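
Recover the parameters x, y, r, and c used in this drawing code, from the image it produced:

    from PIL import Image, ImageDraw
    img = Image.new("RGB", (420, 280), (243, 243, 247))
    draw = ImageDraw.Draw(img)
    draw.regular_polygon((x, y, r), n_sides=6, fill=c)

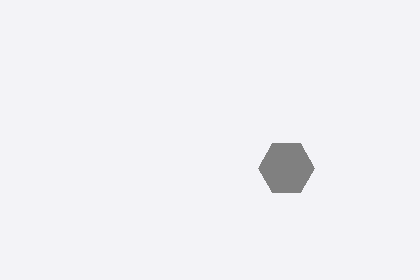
x = 286
y = 168
r = 28
c = 'gray'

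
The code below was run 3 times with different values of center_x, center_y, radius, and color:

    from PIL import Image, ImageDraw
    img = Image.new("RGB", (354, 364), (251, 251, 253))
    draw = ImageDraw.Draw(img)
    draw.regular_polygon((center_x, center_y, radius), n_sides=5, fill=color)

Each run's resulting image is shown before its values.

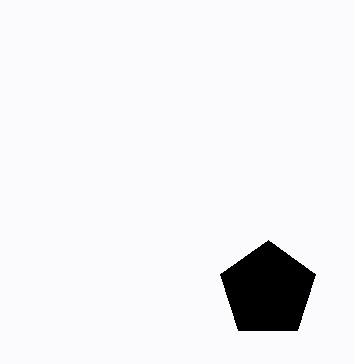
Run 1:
center_x = 268; center_y = 290; radius = 50; color = 'black'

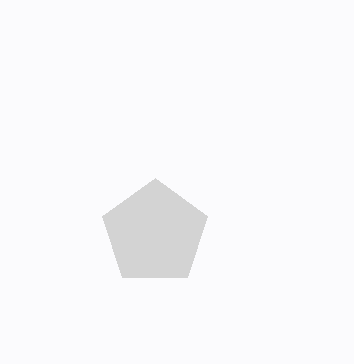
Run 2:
center_x = 155, center_y = 233, radius = 55, color = 'lightgray'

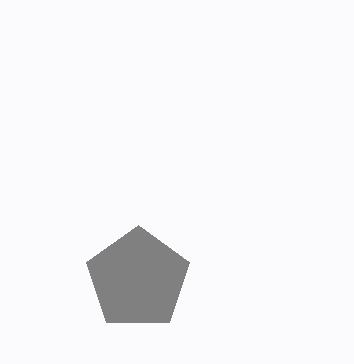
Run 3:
center_x = 138, center_y = 279, radius = 54, color = 'gray'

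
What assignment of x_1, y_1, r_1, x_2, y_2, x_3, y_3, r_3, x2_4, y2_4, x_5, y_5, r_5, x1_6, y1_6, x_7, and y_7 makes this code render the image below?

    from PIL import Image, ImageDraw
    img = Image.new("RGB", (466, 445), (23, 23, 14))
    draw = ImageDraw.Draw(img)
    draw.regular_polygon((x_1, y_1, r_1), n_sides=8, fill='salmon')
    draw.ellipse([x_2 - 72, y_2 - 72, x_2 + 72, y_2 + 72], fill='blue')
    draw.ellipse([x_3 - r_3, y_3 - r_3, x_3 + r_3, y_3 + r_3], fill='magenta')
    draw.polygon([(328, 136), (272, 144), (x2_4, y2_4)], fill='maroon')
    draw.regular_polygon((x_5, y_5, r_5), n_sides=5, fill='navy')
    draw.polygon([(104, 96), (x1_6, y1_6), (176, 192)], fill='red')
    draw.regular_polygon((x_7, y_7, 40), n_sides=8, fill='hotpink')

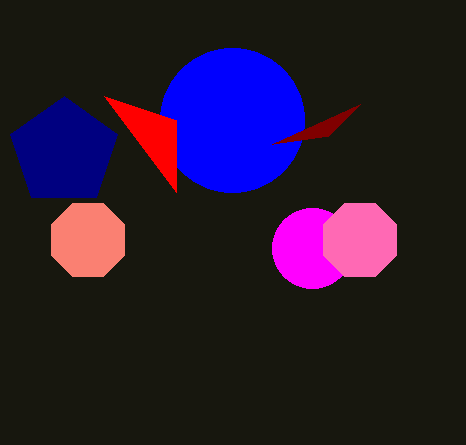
x_1 = 88, y_1 = 240, r_1 = 40, x_2 = 232, y_2 = 120, x_3 = 312, y_3 = 248, r_3 = 40, x2_4 = 360, y2_4 = 104, x_5 = 64, y_5 = 152, r_5 = 56, x1_6 = 176, y1_6 = 120, x_7 = 360, y_7 = 240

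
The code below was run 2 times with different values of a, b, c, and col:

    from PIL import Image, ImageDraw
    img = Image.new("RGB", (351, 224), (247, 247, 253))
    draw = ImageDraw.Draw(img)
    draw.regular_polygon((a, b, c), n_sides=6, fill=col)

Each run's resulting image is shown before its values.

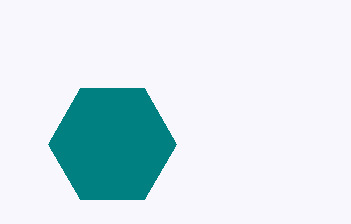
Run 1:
a = 112
b = 144
c = 64
col = 'teal'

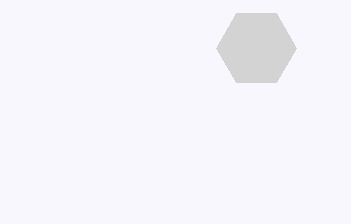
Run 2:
a = 256
b = 48
c = 40
col = 'lightgray'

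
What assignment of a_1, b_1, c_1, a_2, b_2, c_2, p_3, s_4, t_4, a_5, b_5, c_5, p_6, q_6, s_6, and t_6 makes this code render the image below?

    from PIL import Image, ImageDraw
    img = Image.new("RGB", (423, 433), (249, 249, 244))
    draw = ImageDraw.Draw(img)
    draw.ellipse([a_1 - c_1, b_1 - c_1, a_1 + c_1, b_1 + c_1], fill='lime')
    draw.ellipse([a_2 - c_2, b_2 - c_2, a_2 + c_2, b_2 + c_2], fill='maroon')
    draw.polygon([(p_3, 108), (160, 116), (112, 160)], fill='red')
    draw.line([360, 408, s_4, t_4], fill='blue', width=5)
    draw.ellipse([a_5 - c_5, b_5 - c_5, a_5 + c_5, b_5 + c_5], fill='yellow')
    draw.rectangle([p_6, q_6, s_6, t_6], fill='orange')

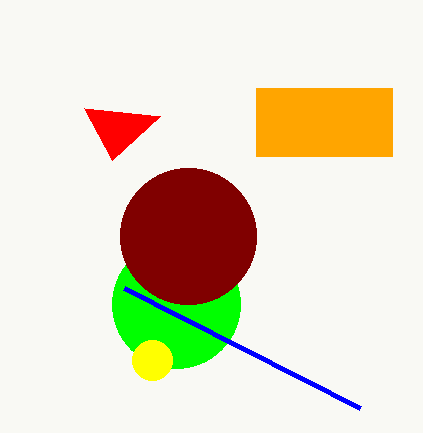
a_1 = 176; b_1 = 304; c_1 = 64; a_2 = 188; b_2 = 236; c_2 = 68; p_3 = 84; s_4 = 124; t_4 = 288; a_5 = 152; b_5 = 360; c_5 = 20; p_6 = 256; q_6 = 88; s_6 = 392; t_6 = 156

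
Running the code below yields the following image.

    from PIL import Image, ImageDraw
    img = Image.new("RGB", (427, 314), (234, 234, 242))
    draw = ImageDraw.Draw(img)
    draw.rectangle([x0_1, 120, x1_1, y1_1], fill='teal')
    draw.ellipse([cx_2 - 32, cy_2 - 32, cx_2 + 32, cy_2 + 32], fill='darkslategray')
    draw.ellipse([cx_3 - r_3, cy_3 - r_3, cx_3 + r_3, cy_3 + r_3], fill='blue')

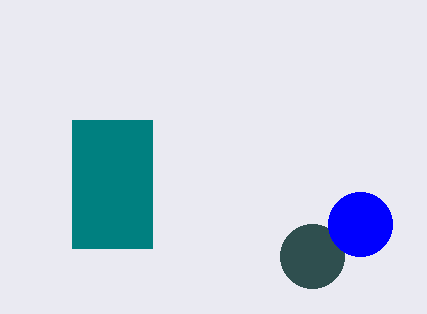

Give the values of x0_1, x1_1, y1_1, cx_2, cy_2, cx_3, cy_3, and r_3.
x0_1 = 72
x1_1 = 152
y1_1 = 248
cx_2 = 312
cy_2 = 256
cx_3 = 360
cy_3 = 224
r_3 = 32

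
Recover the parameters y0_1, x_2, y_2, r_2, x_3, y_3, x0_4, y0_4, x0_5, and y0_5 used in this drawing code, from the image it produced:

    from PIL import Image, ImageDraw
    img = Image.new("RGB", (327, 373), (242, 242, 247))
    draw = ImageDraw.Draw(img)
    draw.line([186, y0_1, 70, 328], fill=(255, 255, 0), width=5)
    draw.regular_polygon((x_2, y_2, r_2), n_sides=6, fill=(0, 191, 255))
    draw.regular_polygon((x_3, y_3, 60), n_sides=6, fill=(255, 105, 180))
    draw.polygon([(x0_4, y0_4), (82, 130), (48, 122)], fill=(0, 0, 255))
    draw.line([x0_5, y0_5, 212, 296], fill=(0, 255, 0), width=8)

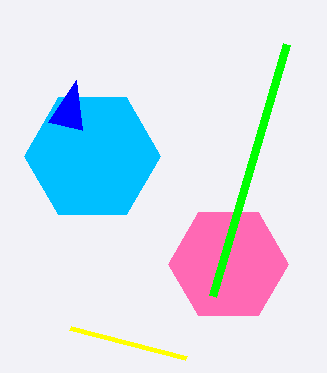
y0_1 = 358; x_2 = 92; y_2 = 156; r_2 = 68; x_3 = 228; y_3 = 264; x0_4 = 76; y0_4 = 80; x0_5 = 286; y0_5 = 44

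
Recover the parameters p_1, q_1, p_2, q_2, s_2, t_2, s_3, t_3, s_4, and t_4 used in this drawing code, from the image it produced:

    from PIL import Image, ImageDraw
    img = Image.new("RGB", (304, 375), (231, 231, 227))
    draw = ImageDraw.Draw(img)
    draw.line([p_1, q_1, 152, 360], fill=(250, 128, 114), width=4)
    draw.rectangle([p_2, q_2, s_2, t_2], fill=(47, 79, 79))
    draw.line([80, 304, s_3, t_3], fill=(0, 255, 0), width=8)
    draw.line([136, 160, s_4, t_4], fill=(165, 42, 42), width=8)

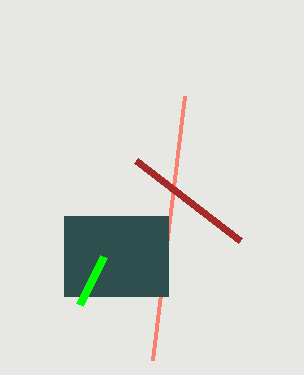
p_1 = 184, q_1 = 96, p_2 = 64, q_2 = 216, s_2 = 168, t_2 = 296, s_3 = 104, t_3 = 256, s_4 = 240, t_4 = 240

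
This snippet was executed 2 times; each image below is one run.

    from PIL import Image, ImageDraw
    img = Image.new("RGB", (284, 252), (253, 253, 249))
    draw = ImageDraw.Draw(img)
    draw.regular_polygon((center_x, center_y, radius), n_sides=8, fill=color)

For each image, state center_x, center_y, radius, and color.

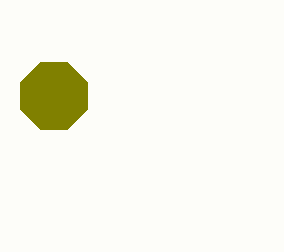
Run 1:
center_x = 54; center_y = 96; radius = 36; color = 'olive'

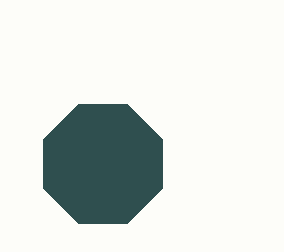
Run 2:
center_x = 103, center_y = 164, radius = 64, color = 'darkslategray'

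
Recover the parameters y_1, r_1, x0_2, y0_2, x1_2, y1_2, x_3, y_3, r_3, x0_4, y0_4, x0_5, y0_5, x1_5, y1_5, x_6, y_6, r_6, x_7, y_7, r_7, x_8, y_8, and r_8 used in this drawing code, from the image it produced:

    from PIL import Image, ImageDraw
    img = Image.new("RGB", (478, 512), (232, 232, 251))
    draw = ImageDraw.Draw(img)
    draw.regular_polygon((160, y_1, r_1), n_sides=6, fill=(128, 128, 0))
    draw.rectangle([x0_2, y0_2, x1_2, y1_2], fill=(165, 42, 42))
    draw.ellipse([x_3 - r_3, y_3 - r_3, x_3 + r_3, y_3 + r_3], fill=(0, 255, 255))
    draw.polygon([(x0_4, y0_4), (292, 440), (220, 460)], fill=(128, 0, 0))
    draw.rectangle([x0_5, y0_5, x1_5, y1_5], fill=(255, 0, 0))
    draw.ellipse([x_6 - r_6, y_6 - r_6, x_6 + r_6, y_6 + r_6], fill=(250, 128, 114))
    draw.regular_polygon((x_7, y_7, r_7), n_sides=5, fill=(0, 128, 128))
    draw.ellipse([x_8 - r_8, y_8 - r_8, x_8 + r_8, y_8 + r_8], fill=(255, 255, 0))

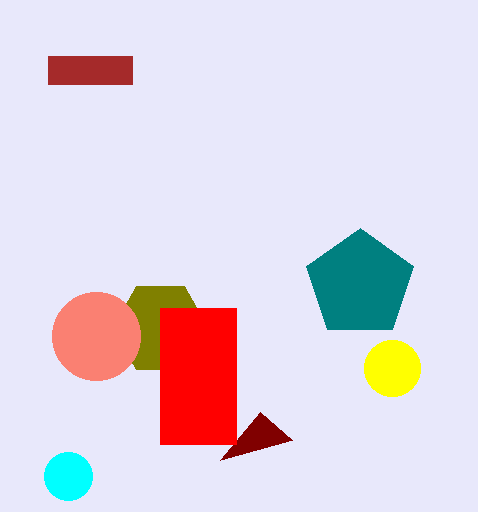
y_1 = 328; r_1 = 48; x0_2 = 48; y0_2 = 56; x1_2 = 132; y1_2 = 84; x_3 = 68; y_3 = 476; r_3 = 24; x0_4 = 260; y0_4 = 412; x0_5 = 160; y0_5 = 308; x1_5 = 236; y1_5 = 444; x_6 = 96; y_6 = 336; r_6 = 44; x_7 = 360; y_7 = 284; r_7 = 56; x_8 = 392; y_8 = 368; r_8 = 28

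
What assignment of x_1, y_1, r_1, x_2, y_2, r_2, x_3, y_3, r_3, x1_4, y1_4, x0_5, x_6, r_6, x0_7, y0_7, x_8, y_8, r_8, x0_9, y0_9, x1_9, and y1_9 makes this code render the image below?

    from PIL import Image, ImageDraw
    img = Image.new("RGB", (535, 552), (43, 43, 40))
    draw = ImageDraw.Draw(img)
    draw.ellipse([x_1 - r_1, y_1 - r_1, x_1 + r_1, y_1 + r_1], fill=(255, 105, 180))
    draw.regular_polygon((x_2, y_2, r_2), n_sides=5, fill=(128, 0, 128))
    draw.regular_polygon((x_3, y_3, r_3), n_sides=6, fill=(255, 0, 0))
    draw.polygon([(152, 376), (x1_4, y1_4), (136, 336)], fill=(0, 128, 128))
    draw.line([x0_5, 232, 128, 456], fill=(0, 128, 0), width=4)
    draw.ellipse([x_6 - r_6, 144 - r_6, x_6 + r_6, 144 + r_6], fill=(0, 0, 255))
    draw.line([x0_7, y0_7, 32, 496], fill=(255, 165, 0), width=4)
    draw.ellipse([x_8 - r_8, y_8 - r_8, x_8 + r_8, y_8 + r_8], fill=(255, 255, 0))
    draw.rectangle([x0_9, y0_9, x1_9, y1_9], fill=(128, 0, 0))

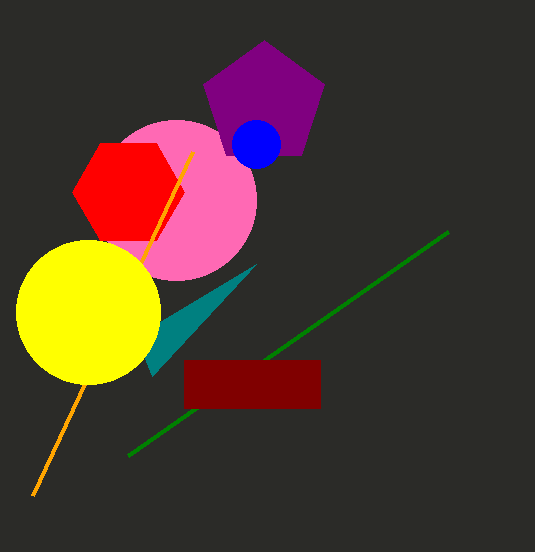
x_1 = 176, y_1 = 200, r_1 = 80, x_2 = 264, y_2 = 104, r_2 = 64, x_3 = 128, y_3 = 192, r_3 = 56, x1_4 = 256, y1_4 = 264, x0_5 = 448, x_6 = 256, r_6 = 24, x0_7 = 192, y0_7 = 152, x_8 = 88, y_8 = 312, r_8 = 72, x0_9 = 184, y0_9 = 360, x1_9 = 320, y1_9 = 408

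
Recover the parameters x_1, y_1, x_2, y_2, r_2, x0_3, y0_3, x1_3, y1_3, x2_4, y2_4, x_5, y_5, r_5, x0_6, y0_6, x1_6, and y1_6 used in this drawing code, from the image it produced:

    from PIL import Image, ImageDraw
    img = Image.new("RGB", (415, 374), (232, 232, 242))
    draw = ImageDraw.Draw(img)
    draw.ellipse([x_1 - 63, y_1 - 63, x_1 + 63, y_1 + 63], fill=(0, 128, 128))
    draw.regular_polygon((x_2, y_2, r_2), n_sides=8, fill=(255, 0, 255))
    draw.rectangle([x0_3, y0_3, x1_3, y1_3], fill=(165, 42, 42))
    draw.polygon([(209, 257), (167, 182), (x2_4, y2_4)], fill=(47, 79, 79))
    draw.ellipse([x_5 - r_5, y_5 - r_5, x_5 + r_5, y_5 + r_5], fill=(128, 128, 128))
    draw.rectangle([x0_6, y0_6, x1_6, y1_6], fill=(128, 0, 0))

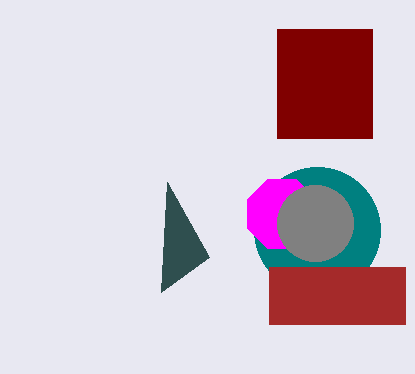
x_1 = 317
y_1 = 230
x_2 = 282
y_2 = 214
r_2 = 37
x0_3 = 269
y0_3 = 267
x1_3 = 405
y1_3 = 324
x2_4 = 161
y2_4 = 292
x_5 = 315
y_5 = 223
r_5 = 38
x0_6 = 277
y0_6 = 29
x1_6 = 372
y1_6 = 138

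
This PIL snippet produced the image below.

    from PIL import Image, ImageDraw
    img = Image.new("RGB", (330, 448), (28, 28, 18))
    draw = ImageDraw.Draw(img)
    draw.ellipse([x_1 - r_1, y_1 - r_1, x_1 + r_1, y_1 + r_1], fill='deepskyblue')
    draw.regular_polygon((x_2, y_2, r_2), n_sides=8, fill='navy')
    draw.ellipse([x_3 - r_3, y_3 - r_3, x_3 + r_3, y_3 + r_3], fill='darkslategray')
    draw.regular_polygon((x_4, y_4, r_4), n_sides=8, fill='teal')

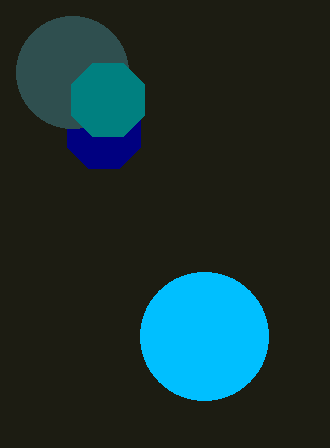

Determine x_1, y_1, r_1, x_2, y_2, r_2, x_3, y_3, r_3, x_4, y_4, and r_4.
x_1 = 204
y_1 = 336
r_1 = 64
x_2 = 104
y_2 = 132
r_2 = 40
x_3 = 72
y_3 = 72
r_3 = 56
x_4 = 108
y_4 = 100
r_4 = 40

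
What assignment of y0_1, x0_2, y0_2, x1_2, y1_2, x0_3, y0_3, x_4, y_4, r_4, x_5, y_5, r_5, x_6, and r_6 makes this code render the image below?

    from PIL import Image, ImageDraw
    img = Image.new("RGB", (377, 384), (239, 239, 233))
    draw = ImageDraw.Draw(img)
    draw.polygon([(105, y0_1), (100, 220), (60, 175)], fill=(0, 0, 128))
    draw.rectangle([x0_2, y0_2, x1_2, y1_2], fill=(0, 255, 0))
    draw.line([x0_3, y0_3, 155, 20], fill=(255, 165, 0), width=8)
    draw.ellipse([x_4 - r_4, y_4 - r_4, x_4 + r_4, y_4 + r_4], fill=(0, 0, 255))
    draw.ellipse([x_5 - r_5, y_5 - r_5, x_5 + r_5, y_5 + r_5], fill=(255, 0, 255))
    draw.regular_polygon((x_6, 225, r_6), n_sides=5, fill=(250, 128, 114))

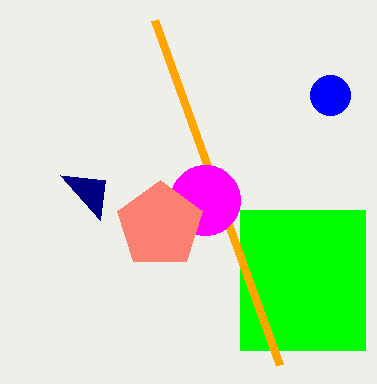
y0_1 = 180
x0_2 = 240
y0_2 = 210
x1_2 = 365
y1_2 = 350
x0_3 = 280
y0_3 = 365
x_4 = 330
y_4 = 95
r_4 = 20
x_5 = 205
y_5 = 200
r_5 = 35
x_6 = 160
r_6 = 45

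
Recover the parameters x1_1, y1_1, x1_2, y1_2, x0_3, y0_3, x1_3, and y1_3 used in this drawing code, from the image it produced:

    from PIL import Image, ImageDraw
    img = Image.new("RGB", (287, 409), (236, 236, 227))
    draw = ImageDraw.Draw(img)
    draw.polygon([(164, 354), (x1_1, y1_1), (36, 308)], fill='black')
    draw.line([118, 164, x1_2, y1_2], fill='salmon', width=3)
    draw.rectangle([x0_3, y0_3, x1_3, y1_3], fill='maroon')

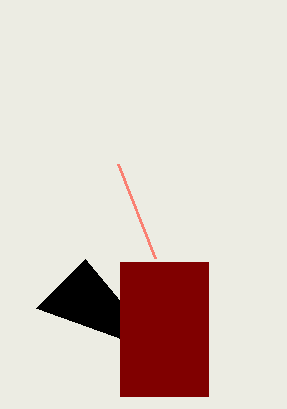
x1_1 = 85; y1_1 = 259; x1_2 = 155; y1_2 = 258; x0_3 = 120; y0_3 = 262; x1_3 = 208; y1_3 = 396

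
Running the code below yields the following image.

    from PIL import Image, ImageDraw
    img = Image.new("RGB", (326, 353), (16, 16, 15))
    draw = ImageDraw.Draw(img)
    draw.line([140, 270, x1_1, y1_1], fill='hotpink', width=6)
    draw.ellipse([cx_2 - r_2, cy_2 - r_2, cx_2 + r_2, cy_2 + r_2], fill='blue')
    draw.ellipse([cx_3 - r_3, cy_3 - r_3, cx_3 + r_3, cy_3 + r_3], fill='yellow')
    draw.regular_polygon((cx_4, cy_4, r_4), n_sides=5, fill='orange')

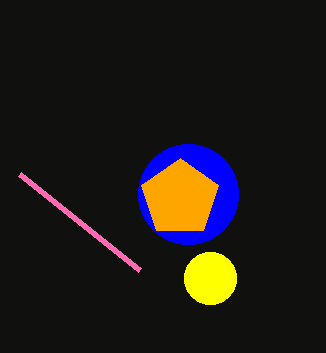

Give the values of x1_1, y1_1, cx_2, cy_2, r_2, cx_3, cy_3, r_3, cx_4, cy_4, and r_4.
x1_1 = 20, y1_1 = 174, cx_2 = 188, cy_2 = 194, r_2 = 50, cx_3 = 210, cy_3 = 278, r_3 = 26, cx_4 = 180, cy_4 = 198, r_4 = 40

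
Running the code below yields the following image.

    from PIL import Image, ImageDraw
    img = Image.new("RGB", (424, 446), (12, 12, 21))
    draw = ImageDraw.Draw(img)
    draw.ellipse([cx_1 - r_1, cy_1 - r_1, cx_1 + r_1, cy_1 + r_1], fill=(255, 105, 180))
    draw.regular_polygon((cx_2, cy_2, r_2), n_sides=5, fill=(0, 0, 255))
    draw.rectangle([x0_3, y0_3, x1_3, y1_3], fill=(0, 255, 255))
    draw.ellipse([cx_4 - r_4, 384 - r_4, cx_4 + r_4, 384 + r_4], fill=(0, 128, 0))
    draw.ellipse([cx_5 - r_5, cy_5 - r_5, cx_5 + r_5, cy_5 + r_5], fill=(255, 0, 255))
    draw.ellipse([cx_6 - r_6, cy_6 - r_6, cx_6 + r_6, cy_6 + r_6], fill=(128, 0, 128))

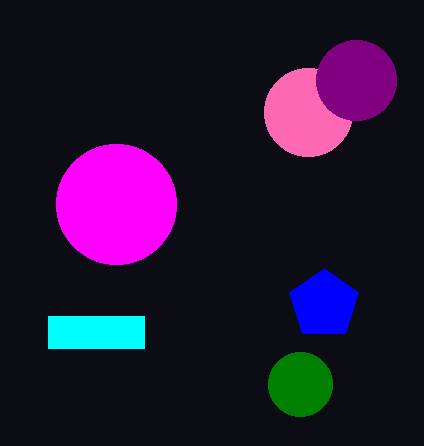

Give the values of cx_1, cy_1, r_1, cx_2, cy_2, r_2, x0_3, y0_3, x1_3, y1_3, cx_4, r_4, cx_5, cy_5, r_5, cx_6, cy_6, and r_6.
cx_1 = 308, cy_1 = 112, r_1 = 44, cx_2 = 324, cy_2 = 304, r_2 = 36, x0_3 = 48, y0_3 = 316, x1_3 = 144, y1_3 = 348, cx_4 = 300, r_4 = 32, cx_5 = 116, cy_5 = 204, r_5 = 60, cx_6 = 356, cy_6 = 80, r_6 = 40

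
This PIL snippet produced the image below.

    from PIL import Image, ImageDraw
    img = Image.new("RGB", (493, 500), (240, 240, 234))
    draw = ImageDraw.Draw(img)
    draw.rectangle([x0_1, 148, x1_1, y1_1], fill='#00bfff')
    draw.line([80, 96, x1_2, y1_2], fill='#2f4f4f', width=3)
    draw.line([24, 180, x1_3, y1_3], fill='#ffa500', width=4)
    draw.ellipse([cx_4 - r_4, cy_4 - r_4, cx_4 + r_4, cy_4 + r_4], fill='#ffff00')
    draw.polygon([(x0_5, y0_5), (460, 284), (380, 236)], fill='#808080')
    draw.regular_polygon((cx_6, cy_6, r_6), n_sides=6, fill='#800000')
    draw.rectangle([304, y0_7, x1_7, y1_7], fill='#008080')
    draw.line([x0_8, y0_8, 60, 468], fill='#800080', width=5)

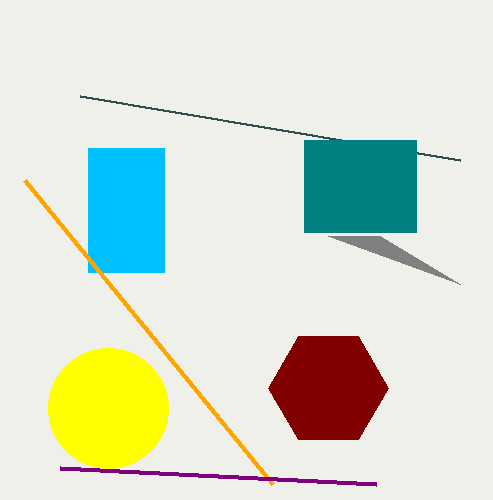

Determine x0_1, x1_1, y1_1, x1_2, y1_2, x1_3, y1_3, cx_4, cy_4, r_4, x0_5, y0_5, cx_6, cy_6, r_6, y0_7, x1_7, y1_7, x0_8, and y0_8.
x0_1 = 88
x1_1 = 164
y1_1 = 272
x1_2 = 460
y1_2 = 160
x1_3 = 272
y1_3 = 484
cx_4 = 108
cy_4 = 408
r_4 = 60
x0_5 = 328
y0_5 = 236
cx_6 = 328
cy_6 = 388
r_6 = 60
y0_7 = 140
x1_7 = 416
y1_7 = 232
x0_8 = 376
y0_8 = 484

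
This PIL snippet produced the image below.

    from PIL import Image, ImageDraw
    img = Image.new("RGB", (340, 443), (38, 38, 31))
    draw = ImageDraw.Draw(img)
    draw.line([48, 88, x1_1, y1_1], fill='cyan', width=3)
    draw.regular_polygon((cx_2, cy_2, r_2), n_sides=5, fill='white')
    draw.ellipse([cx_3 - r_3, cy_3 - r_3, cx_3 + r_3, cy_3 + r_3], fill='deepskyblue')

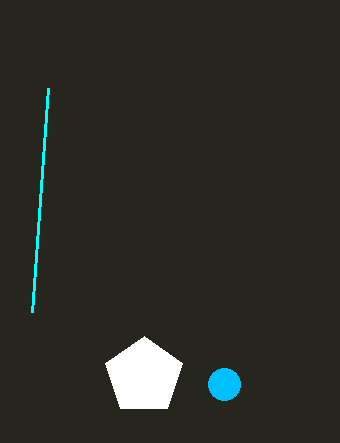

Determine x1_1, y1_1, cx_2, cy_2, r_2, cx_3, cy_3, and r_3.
x1_1 = 32, y1_1 = 312, cx_2 = 144, cy_2 = 376, r_2 = 40, cx_3 = 224, cy_3 = 384, r_3 = 16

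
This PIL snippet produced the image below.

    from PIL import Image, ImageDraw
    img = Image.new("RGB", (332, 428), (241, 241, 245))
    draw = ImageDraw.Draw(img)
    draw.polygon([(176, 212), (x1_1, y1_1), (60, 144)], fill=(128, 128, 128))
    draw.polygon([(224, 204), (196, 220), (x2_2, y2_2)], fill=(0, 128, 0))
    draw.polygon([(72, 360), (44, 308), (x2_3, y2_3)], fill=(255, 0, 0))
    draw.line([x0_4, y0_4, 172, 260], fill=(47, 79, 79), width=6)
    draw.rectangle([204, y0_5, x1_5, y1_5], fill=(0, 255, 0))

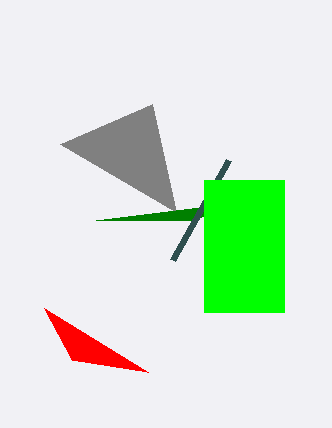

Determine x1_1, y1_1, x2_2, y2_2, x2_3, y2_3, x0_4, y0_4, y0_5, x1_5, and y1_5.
x1_1 = 152
y1_1 = 104
x2_2 = 96
y2_2 = 220
x2_3 = 148
y2_3 = 372
x0_4 = 228
y0_4 = 160
y0_5 = 180
x1_5 = 284
y1_5 = 312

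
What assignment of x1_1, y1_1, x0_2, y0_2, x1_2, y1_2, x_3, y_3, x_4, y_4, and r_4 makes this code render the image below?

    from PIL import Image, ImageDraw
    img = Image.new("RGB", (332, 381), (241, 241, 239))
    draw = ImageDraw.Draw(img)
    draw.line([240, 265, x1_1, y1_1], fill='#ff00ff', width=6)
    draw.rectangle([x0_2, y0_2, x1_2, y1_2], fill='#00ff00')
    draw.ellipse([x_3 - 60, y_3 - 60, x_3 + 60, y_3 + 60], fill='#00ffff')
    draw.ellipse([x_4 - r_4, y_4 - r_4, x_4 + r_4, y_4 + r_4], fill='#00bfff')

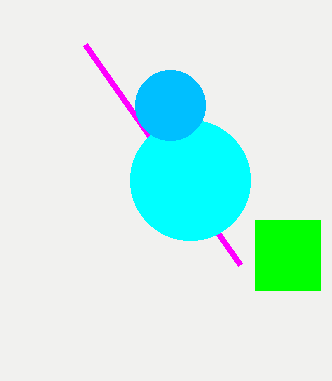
x1_1 = 85; y1_1 = 45; x0_2 = 255; y0_2 = 220; x1_2 = 320; y1_2 = 290; x_3 = 190; y_3 = 180; x_4 = 170; y_4 = 105; r_4 = 35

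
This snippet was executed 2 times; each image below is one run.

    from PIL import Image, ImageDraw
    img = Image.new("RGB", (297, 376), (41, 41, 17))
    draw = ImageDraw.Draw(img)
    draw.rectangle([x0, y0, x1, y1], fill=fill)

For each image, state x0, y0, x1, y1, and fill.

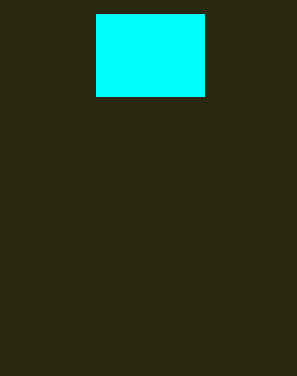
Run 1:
x0 = 96, y0 = 14, x1 = 204, y1 = 96, fill = 'cyan'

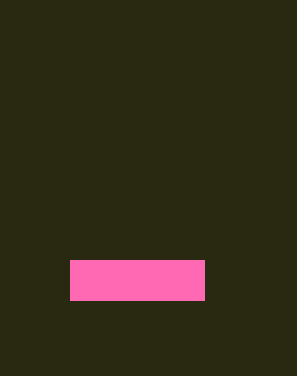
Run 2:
x0 = 70
y0 = 260
x1 = 204
y1 = 300
fill = 'hotpink'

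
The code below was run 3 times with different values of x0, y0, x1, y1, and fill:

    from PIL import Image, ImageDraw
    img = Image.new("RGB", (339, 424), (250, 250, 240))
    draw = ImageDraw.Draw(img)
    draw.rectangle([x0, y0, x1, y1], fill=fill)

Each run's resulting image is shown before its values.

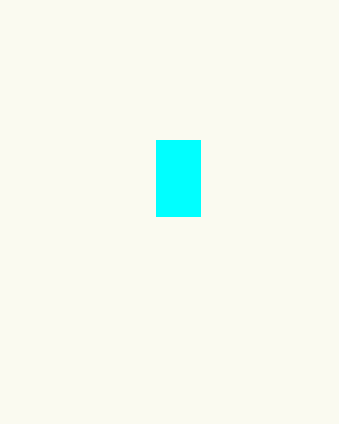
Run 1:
x0 = 156; y0 = 140; x1 = 200; y1 = 216; fill = 'cyan'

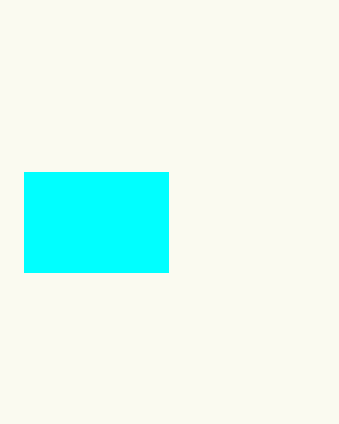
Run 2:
x0 = 24; y0 = 172; x1 = 168; y1 = 272; fill = 'cyan'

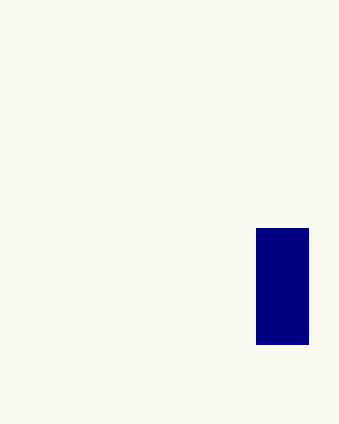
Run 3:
x0 = 256, y0 = 228, x1 = 308, y1 = 344, fill = 'navy'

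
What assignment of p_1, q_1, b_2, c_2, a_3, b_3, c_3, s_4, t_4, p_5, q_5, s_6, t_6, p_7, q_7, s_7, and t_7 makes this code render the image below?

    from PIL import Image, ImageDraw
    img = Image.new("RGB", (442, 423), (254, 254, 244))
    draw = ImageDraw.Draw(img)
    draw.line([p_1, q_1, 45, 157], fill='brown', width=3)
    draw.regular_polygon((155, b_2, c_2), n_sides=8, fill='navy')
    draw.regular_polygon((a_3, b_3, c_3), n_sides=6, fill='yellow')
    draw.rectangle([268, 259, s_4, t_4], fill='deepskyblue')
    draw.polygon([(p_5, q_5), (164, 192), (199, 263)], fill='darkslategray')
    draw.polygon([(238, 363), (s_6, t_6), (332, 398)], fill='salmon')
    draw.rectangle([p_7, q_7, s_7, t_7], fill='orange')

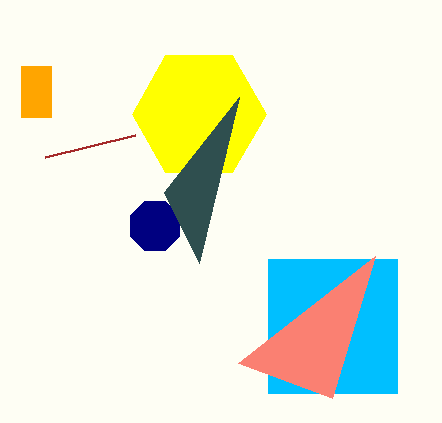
p_1 = 135
q_1 = 135
b_2 = 226
c_2 = 27
a_3 = 199
b_3 = 114
c_3 = 67
s_4 = 397
t_4 = 393
p_5 = 239
q_5 = 97
s_6 = 375
t_6 = 256
p_7 = 21
q_7 = 66
s_7 = 51
t_7 = 117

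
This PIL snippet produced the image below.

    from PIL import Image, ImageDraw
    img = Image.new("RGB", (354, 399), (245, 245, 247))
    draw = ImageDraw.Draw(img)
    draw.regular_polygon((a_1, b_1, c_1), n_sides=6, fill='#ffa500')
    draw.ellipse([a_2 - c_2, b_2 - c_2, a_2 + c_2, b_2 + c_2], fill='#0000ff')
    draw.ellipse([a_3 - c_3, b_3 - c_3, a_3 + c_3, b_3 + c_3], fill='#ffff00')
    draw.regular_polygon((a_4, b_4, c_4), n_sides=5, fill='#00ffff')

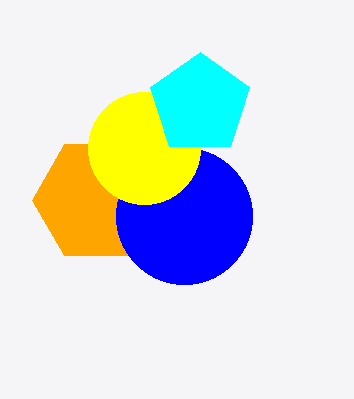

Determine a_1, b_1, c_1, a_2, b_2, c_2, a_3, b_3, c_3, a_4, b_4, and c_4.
a_1 = 96; b_1 = 200; c_1 = 64; a_2 = 184; b_2 = 216; c_2 = 68; a_3 = 144; b_3 = 148; c_3 = 56; a_4 = 200; b_4 = 104; c_4 = 52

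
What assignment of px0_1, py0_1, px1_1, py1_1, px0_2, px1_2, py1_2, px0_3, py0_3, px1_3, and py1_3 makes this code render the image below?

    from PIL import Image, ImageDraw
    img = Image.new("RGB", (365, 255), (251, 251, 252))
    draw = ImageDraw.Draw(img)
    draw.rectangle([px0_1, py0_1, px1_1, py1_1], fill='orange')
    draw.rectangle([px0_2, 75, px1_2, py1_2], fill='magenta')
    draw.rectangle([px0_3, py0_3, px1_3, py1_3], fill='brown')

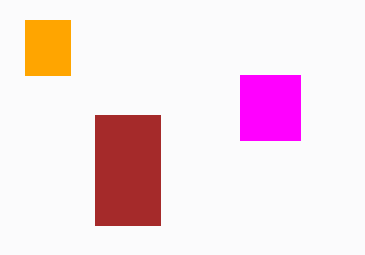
px0_1 = 25, py0_1 = 20, px1_1 = 70, py1_1 = 75, px0_2 = 240, px1_2 = 300, py1_2 = 140, px0_3 = 95, py0_3 = 115, px1_3 = 160, py1_3 = 225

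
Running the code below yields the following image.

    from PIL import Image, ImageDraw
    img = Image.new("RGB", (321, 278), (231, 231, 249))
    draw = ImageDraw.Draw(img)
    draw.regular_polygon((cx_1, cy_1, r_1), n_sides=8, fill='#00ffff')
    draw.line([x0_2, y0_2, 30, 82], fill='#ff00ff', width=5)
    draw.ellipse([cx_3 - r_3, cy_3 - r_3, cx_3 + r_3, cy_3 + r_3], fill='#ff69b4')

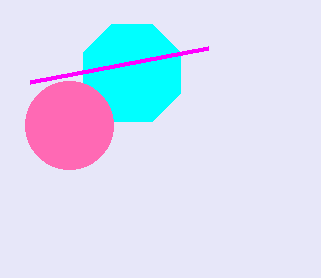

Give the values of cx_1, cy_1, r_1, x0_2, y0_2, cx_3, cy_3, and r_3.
cx_1 = 132, cy_1 = 73, r_1 = 53, x0_2 = 208, y0_2 = 48, cx_3 = 69, cy_3 = 125, r_3 = 44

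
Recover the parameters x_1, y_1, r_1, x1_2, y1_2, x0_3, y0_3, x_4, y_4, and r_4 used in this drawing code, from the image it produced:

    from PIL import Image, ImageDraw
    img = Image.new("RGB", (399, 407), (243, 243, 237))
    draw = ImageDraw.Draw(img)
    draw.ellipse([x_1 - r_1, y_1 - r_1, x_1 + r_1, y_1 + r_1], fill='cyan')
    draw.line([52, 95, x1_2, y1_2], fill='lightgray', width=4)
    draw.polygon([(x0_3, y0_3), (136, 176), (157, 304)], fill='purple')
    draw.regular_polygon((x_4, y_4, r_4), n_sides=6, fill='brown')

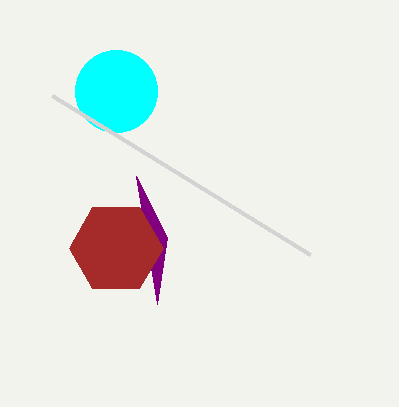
x_1 = 116, y_1 = 91, r_1 = 41, x1_2 = 310, y1_2 = 254, x0_3 = 167, y0_3 = 237, x_4 = 116, y_4 = 248, r_4 = 47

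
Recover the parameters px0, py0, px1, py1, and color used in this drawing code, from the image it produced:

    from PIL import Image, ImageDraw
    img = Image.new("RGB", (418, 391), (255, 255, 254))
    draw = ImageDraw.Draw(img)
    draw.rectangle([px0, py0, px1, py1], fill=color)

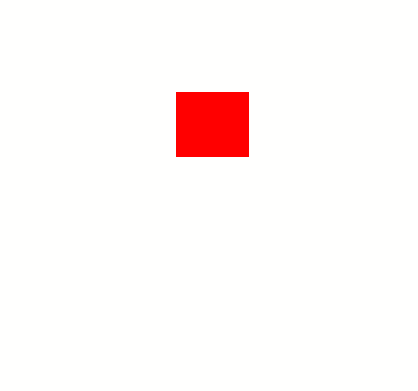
px0 = 176
py0 = 92
px1 = 248
py1 = 156
color = 'red'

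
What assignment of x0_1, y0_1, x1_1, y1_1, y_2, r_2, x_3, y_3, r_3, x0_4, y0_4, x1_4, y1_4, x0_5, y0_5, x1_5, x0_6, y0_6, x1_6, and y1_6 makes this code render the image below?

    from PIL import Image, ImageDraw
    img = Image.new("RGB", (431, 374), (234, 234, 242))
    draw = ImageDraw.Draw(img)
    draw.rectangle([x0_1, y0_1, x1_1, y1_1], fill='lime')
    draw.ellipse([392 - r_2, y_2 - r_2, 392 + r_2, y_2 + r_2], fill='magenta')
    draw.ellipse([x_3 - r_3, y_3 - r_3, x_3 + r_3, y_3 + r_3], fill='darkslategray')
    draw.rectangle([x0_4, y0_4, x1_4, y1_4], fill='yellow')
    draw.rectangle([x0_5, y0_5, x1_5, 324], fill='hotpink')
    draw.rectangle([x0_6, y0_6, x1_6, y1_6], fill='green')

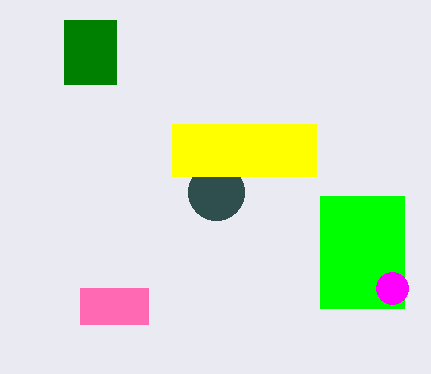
x0_1 = 320, y0_1 = 196, x1_1 = 404, y1_1 = 308, y_2 = 288, r_2 = 16, x_3 = 216, y_3 = 192, r_3 = 28, x0_4 = 172, y0_4 = 124, x1_4 = 316, y1_4 = 176, x0_5 = 80, y0_5 = 288, x1_5 = 148, x0_6 = 64, y0_6 = 20, x1_6 = 116, y1_6 = 84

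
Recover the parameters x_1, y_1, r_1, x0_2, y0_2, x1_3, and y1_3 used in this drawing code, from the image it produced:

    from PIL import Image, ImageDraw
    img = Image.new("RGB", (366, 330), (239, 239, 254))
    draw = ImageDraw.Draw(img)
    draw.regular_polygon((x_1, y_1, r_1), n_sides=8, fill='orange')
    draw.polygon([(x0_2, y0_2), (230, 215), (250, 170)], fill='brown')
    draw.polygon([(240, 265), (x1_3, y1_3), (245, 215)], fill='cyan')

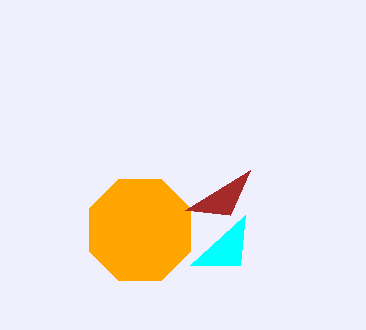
x_1 = 140, y_1 = 230, r_1 = 55, x0_2 = 185, y0_2 = 210, x1_3 = 190, y1_3 = 265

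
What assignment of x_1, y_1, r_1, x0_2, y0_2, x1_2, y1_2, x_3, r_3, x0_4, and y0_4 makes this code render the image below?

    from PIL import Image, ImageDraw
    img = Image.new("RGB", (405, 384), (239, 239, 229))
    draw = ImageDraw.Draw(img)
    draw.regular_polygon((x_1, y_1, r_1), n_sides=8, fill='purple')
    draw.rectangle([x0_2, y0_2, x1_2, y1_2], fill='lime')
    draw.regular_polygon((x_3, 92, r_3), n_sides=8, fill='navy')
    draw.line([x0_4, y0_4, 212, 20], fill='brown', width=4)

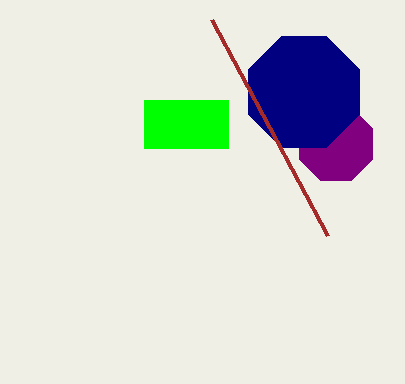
x_1 = 336; y_1 = 144; r_1 = 40; x0_2 = 144; y0_2 = 100; x1_2 = 228; y1_2 = 148; x_3 = 304; r_3 = 60; x0_4 = 328; y0_4 = 236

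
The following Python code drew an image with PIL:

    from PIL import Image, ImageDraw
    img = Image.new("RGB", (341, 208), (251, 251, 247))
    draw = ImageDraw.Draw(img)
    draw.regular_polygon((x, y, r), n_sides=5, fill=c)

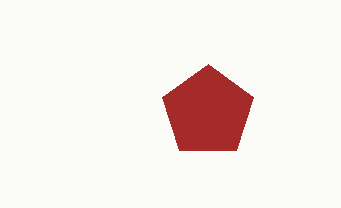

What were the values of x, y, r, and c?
x = 208, y = 112, r = 48, c = 'brown'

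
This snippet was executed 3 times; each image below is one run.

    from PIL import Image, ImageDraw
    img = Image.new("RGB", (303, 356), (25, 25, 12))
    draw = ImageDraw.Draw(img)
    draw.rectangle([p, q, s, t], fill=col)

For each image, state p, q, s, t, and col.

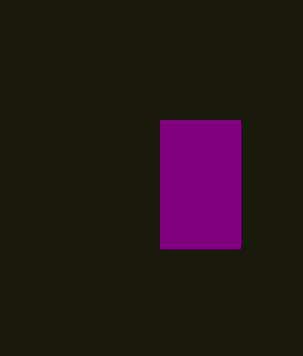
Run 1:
p = 160
q = 120
s = 240
t = 248
col = 'purple'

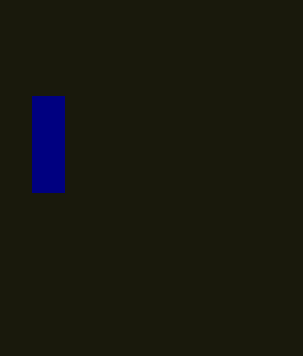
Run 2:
p = 32
q = 96
s = 64
t = 192
col = 'navy'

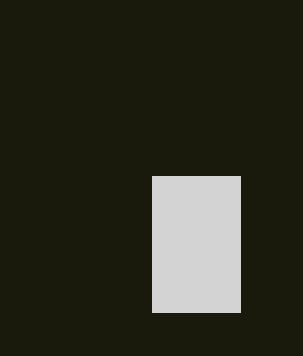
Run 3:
p = 152; q = 176; s = 240; t = 312; col = 'lightgray'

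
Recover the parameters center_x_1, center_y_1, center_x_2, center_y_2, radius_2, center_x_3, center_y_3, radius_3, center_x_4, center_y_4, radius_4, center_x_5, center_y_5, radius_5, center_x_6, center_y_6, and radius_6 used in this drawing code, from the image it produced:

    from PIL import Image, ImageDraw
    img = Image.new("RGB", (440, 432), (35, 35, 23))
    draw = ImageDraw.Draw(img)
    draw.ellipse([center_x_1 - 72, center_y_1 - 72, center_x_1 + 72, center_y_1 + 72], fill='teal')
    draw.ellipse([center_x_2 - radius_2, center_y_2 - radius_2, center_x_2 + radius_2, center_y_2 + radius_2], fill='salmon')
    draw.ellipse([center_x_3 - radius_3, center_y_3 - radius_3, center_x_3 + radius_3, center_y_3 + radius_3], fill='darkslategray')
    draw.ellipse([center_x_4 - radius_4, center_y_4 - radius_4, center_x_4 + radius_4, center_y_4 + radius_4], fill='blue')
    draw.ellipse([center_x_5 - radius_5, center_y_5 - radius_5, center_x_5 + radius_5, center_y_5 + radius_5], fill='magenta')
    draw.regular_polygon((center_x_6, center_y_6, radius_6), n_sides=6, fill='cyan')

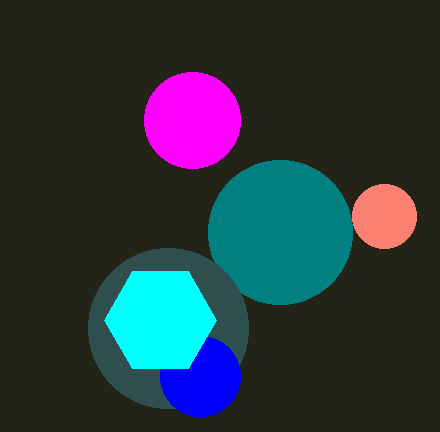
center_x_1 = 280
center_y_1 = 232
center_x_2 = 384
center_y_2 = 216
radius_2 = 32
center_x_3 = 168
center_y_3 = 328
radius_3 = 80
center_x_4 = 200
center_y_4 = 376
radius_4 = 40
center_x_5 = 192
center_y_5 = 120
radius_5 = 48
center_x_6 = 160
center_y_6 = 320
radius_6 = 56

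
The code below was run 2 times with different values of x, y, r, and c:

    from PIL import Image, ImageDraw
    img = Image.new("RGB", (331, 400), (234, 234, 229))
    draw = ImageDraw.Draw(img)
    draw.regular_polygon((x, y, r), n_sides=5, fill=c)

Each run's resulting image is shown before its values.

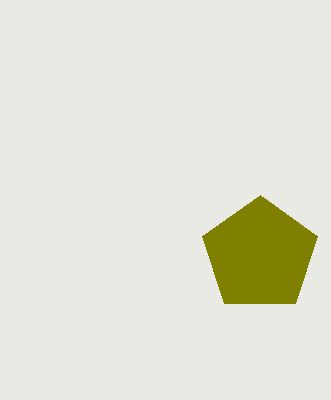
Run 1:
x = 260, y = 255, r = 60, c = 'olive'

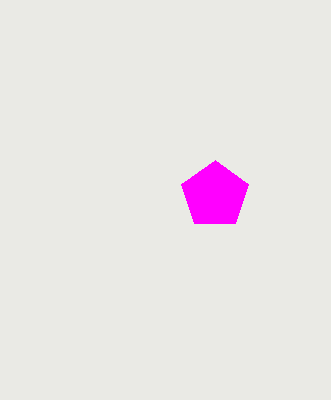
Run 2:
x = 215, y = 195, r = 35, c = 'magenta'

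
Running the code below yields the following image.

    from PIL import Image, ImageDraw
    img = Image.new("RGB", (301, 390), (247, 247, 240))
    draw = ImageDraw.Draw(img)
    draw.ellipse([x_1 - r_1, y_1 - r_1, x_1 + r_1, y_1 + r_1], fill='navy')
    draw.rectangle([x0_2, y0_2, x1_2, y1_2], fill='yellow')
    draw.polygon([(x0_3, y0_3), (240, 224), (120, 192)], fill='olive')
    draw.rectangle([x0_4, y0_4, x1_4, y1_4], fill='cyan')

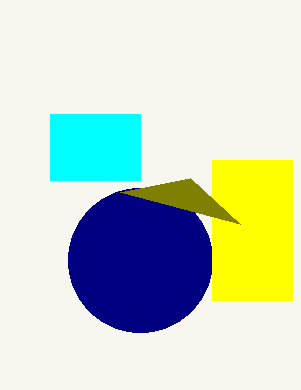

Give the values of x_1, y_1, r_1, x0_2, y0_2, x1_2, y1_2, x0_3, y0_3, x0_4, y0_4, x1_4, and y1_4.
x_1 = 140, y_1 = 260, r_1 = 72, x0_2 = 212, y0_2 = 160, x1_2 = 292, y1_2 = 300, x0_3 = 190, y0_3 = 178, x0_4 = 50, y0_4 = 114, x1_4 = 140, y1_4 = 180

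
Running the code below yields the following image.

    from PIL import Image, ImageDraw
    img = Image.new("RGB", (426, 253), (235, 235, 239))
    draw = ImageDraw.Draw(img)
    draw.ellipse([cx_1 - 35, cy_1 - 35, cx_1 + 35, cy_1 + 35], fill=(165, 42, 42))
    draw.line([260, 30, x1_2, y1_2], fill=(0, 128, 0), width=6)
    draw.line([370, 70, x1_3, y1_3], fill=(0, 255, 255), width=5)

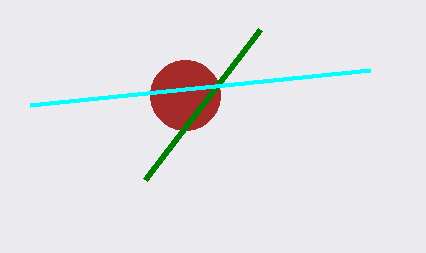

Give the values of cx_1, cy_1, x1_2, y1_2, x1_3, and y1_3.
cx_1 = 185, cy_1 = 95, x1_2 = 145, y1_2 = 180, x1_3 = 30, y1_3 = 105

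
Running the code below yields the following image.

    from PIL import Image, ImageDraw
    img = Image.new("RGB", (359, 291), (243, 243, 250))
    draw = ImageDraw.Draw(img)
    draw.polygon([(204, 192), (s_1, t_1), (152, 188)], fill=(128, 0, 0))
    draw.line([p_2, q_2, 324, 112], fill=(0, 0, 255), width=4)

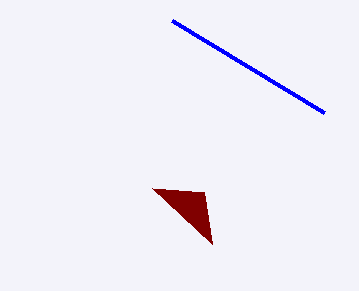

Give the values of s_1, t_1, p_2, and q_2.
s_1 = 212, t_1 = 244, p_2 = 172, q_2 = 20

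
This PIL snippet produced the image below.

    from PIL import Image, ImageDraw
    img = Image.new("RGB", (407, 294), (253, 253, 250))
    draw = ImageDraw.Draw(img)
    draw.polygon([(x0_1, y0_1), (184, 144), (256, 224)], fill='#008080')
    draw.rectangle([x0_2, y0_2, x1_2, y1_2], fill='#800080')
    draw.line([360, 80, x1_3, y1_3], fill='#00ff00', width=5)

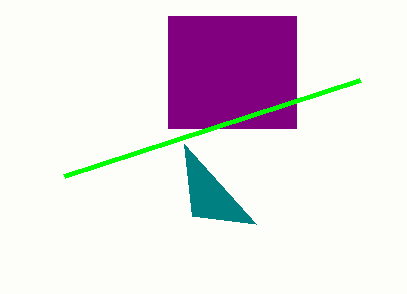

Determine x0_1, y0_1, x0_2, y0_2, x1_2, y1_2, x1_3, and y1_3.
x0_1 = 192; y0_1 = 216; x0_2 = 168; y0_2 = 16; x1_2 = 296; y1_2 = 128; x1_3 = 64; y1_3 = 176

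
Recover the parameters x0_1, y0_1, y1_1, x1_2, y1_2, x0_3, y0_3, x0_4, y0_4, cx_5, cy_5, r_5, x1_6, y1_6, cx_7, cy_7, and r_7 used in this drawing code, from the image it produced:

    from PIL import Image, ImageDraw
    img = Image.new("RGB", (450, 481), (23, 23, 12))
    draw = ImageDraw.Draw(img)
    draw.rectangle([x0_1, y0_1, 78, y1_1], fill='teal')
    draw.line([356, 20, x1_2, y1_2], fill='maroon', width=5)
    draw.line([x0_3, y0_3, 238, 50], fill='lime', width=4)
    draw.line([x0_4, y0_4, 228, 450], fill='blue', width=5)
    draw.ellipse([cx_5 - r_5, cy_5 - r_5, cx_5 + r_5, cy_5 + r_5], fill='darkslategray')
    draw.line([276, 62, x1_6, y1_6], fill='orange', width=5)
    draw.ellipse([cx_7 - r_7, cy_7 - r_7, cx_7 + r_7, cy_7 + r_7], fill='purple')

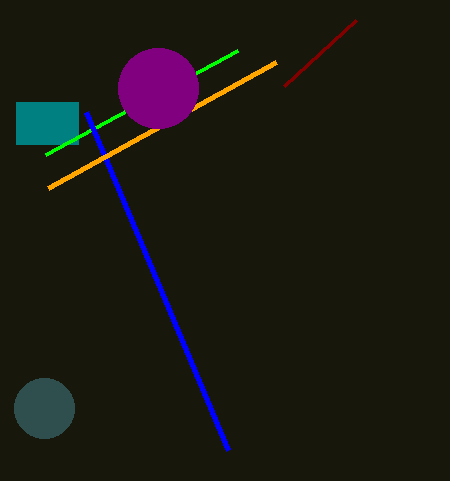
x0_1 = 16
y0_1 = 102
y1_1 = 144
x1_2 = 284
y1_2 = 86
x0_3 = 46
y0_3 = 154
x0_4 = 86
y0_4 = 112
cx_5 = 44
cy_5 = 408
r_5 = 30
x1_6 = 48
y1_6 = 188
cx_7 = 158
cy_7 = 88
r_7 = 40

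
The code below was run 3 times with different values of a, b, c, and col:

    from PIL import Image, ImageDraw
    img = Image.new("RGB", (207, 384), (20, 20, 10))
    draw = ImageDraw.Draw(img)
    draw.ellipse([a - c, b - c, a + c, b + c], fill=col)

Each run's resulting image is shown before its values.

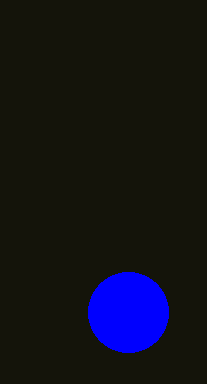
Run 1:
a = 128
b = 312
c = 40
col = 'blue'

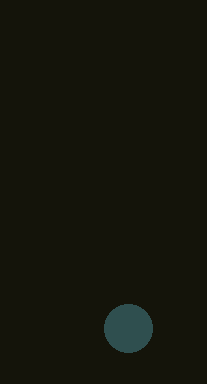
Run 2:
a = 128, b = 328, c = 24, col = 'darkslategray'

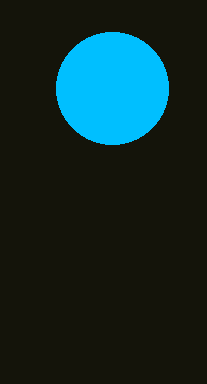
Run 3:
a = 112, b = 88, c = 56, col = 'deepskyblue'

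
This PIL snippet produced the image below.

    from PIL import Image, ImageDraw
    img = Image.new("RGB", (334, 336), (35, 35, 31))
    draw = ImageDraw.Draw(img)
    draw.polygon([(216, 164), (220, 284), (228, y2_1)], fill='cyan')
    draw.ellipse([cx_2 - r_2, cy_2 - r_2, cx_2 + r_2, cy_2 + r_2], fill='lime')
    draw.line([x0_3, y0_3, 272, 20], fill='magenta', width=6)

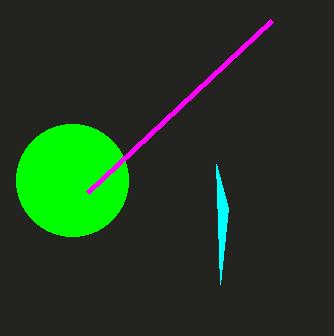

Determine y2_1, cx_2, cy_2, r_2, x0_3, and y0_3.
y2_1 = 208, cx_2 = 72, cy_2 = 180, r_2 = 56, x0_3 = 88, y0_3 = 192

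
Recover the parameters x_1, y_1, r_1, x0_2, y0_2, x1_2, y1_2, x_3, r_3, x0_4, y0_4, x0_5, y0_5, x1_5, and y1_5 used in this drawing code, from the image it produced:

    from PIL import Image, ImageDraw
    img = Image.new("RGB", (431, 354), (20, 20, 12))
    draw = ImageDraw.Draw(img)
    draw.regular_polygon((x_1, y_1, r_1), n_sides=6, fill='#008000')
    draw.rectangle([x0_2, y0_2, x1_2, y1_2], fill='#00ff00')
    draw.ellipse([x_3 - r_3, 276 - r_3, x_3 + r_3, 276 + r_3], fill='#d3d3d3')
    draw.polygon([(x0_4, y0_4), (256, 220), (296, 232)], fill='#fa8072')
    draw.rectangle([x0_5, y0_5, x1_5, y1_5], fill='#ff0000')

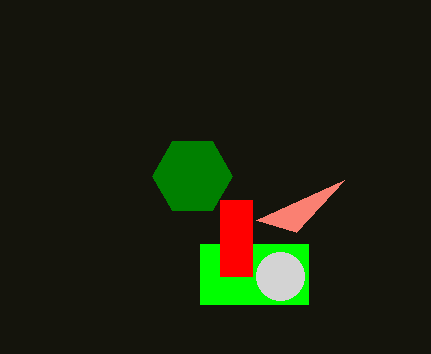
x_1 = 192; y_1 = 176; r_1 = 40; x0_2 = 200; y0_2 = 244; x1_2 = 308; y1_2 = 304; x_3 = 280; r_3 = 24; x0_4 = 344; y0_4 = 180; x0_5 = 220; y0_5 = 200; x1_5 = 252; y1_5 = 276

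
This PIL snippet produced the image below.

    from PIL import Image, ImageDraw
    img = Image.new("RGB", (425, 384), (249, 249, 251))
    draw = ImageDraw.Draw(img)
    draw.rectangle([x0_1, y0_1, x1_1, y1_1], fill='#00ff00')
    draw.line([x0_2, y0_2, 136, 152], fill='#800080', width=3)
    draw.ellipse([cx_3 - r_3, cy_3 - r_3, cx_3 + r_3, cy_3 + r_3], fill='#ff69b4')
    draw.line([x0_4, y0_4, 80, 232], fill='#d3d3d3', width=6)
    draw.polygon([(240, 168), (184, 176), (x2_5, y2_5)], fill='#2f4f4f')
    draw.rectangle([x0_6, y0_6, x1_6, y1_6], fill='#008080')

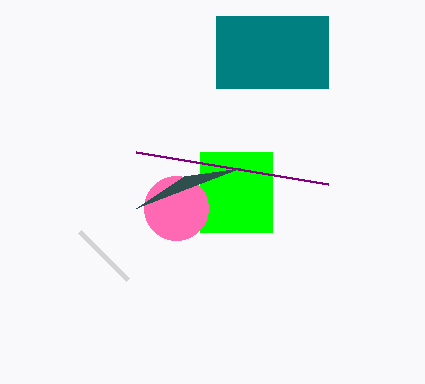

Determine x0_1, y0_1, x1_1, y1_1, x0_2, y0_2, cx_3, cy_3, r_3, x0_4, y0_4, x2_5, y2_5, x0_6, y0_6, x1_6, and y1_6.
x0_1 = 200, y0_1 = 152, x1_1 = 272, y1_1 = 232, x0_2 = 328, y0_2 = 184, cx_3 = 176, cy_3 = 208, r_3 = 32, x0_4 = 128, y0_4 = 280, x2_5 = 136, y2_5 = 208, x0_6 = 216, y0_6 = 16, x1_6 = 328, y1_6 = 88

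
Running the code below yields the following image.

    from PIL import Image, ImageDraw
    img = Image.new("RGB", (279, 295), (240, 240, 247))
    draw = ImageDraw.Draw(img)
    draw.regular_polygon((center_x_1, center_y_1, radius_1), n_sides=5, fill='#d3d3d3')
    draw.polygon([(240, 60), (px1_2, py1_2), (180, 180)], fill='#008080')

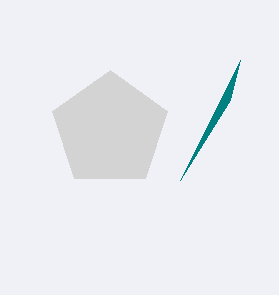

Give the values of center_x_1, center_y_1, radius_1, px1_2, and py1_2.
center_x_1 = 110
center_y_1 = 130
radius_1 = 60
px1_2 = 230
py1_2 = 100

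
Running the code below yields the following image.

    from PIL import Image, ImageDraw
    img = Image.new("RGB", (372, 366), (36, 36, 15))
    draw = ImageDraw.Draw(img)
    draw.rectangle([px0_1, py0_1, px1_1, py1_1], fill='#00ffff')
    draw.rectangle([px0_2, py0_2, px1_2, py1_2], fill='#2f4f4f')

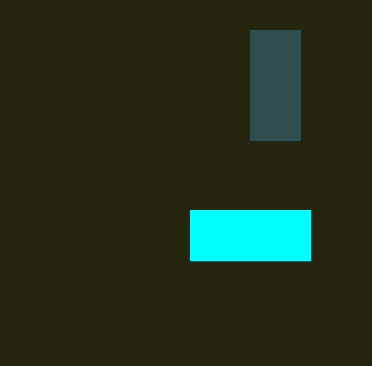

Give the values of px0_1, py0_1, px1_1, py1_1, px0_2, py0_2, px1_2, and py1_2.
px0_1 = 190; py0_1 = 210; px1_1 = 310; py1_1 = 260; px0_2 = 250; py0_2 = 30; px1_2 = 300; py1_2 = 140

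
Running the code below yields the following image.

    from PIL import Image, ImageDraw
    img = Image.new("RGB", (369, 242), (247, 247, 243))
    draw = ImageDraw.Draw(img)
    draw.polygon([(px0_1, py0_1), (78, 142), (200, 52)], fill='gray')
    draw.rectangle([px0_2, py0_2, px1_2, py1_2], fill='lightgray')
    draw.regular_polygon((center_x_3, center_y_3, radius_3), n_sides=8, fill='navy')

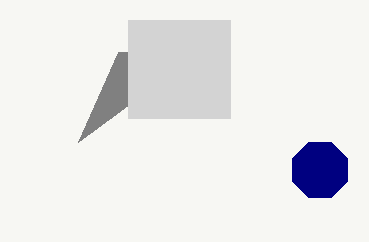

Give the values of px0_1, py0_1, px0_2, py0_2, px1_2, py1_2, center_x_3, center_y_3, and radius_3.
px0_1 = 118
py0_1 = 52
px0_2 = 128
py0_2 = 20
px1_2 = 230
py1_2 = 118
center_x_3 = 320
center_y_3 = 170
radius_3 = 30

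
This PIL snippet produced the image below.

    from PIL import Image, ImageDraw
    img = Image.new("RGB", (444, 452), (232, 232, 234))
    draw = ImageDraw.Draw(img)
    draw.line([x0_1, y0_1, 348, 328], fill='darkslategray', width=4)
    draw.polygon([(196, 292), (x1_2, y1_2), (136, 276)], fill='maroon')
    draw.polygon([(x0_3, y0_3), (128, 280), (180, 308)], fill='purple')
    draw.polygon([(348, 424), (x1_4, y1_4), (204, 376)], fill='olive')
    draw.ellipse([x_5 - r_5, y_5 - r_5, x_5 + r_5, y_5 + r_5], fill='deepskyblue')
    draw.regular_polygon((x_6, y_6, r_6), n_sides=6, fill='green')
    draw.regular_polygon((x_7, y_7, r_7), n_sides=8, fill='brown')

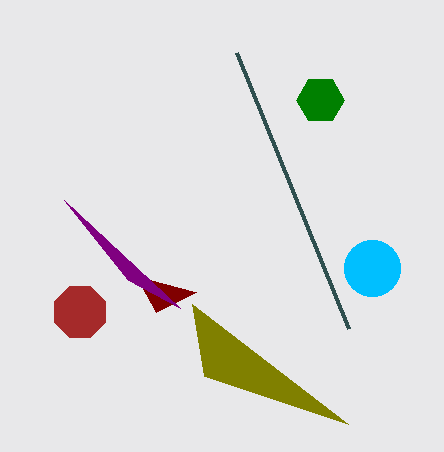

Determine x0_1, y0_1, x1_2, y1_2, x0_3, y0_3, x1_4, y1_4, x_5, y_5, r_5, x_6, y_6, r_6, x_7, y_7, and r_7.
x0_1 = 236; y0_1 = 52; x1_2 = 156; y1_2 = 312; x0_3 = 64; y0_3 = 200; x1_4 = 192; y1_4 = 304; x_5 = 372; y_5 = 268; r_5 = 28; x_6 = 320; y_6 = 100; r_6 = 24; x_7 = 80; y_7 = 312; r_7 = 28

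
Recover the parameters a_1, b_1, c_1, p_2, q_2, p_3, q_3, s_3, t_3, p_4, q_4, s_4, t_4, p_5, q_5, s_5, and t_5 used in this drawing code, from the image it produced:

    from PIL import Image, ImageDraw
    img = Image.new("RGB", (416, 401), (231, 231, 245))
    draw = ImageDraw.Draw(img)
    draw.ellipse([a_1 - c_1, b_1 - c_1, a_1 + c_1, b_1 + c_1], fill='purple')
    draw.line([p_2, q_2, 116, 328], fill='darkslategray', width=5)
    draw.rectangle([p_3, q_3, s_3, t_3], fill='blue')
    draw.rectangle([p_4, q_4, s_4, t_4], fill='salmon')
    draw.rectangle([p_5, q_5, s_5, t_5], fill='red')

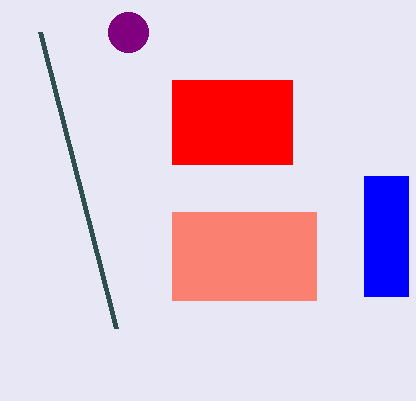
a_1 = 128, b_1 = 32, c_1 = 20, p_2 = 40, q_2 = 32, p_3 = 364, q_3 = 176, s_3 = 408, t_3 = 296, p_4 = 172, q_4 = 212, s_4 = 316, t_4 = 300, p_5 = 172, q_5 = 80, s_5 = 292, t_5 = 164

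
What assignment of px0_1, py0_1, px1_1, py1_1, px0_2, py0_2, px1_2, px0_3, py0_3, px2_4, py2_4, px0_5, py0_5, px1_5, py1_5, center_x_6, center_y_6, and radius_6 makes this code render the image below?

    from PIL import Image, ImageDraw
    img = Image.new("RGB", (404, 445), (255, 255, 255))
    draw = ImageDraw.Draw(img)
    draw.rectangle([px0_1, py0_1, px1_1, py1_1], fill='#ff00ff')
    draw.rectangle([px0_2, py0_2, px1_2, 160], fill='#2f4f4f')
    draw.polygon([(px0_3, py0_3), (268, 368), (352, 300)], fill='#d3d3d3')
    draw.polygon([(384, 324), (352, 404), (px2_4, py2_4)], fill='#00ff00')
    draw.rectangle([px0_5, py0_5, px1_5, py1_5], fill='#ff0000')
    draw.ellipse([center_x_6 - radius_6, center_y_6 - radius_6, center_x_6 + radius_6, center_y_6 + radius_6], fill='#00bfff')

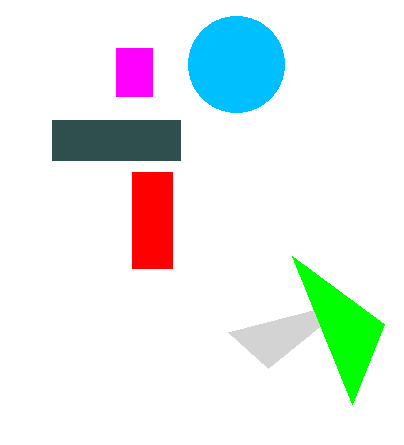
px0_1 = 116
py0_1 = 48
px1_1 = 152
py1_1 = 96
px0_2 = 52
py0_2 = 120
px1_2 = 180
px0_3 = 228
py0_3 = 332
px2_4 = 292
py2_4 = 256
px0_5 = 132
py0_5 = 172
px1_5 = 172
py1_5 = 268
center_x_6 = 236
center_y_6 = 64
radius_6 = 48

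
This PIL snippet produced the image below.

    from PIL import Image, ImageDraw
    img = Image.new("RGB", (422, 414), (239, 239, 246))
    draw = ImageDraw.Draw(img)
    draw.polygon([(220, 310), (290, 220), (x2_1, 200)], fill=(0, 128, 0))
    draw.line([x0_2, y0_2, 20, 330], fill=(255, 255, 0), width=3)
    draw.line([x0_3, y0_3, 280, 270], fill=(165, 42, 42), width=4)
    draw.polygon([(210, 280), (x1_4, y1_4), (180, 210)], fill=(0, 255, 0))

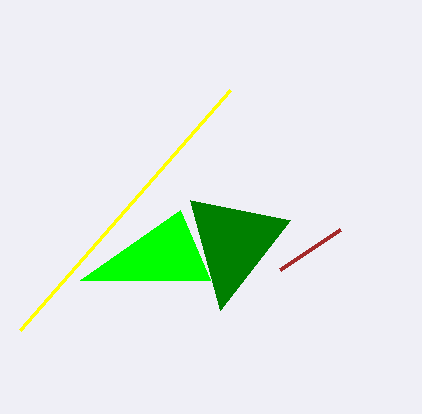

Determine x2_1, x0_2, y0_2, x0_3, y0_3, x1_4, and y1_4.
x2_1 = 190, x0_2 = 230, y0_2 = 90, x0_3 = 340, y0_3 = 230, x1_4 = 80, y1_4 = 280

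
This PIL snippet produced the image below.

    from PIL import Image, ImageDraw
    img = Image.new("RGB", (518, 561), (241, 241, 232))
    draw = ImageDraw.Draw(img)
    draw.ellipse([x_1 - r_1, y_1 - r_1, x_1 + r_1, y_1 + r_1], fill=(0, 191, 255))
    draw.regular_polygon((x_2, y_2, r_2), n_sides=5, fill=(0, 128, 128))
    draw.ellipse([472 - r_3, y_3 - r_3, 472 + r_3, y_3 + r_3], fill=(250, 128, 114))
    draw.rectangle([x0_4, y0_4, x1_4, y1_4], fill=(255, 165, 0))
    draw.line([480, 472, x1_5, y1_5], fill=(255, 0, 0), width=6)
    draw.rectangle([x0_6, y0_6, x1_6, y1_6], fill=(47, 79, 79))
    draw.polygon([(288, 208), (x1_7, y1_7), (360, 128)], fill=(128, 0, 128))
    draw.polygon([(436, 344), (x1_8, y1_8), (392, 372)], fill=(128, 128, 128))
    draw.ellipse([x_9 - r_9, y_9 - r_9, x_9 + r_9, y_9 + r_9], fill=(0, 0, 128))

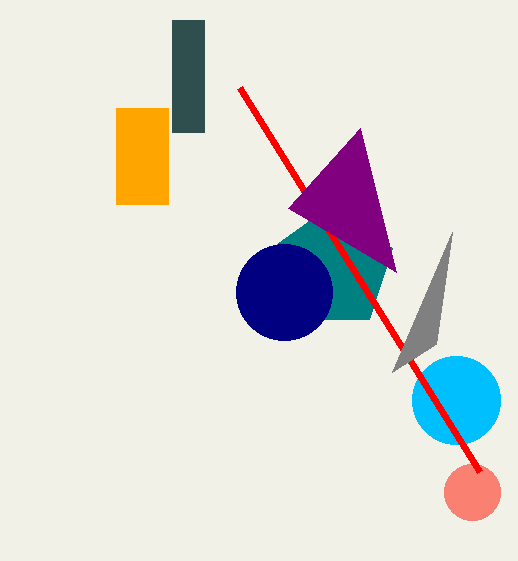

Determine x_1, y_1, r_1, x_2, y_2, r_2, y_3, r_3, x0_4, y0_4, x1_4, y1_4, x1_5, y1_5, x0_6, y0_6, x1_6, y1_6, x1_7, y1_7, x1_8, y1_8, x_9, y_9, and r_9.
x_1 = 456, y_1 = 400, r_1 = 44, x_2 = 332, y_2 = 268, r_2 = 64, y_3 = 492, r_3 = 28, x0_4 = 116, y0_4 = 108, x1_4 = 168, y1_4 = 204, x1_5 = 240, y1_5 = 88, x0_6 = 172, y0_6 = 20, x1_6 = 204, y1_6 = 132, x1_7 = 396, y1_7 = 272, x1_8 = 452, y1_8 = 232, x_9 = 284, y_9 = 292, r_9 = 48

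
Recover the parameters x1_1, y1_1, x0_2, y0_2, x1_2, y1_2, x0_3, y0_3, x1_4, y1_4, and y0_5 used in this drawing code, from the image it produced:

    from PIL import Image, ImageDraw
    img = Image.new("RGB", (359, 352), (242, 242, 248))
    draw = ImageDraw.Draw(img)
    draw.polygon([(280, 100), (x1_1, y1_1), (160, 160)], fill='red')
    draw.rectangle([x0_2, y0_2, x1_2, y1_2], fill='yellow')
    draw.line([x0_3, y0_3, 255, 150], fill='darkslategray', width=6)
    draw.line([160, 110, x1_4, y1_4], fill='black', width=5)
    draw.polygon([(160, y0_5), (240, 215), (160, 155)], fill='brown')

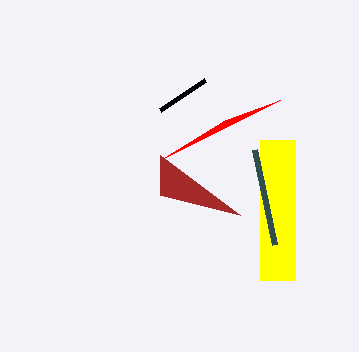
x1_1 = 225; y1_1 = 120; x0_2 = 260; y0_2 = 140; x1_2 = 295; y1_2 = 280; x0_3 = 275; y0_3 = 245; x1_4 = 205; y1_4 = 80; y0_5 = 195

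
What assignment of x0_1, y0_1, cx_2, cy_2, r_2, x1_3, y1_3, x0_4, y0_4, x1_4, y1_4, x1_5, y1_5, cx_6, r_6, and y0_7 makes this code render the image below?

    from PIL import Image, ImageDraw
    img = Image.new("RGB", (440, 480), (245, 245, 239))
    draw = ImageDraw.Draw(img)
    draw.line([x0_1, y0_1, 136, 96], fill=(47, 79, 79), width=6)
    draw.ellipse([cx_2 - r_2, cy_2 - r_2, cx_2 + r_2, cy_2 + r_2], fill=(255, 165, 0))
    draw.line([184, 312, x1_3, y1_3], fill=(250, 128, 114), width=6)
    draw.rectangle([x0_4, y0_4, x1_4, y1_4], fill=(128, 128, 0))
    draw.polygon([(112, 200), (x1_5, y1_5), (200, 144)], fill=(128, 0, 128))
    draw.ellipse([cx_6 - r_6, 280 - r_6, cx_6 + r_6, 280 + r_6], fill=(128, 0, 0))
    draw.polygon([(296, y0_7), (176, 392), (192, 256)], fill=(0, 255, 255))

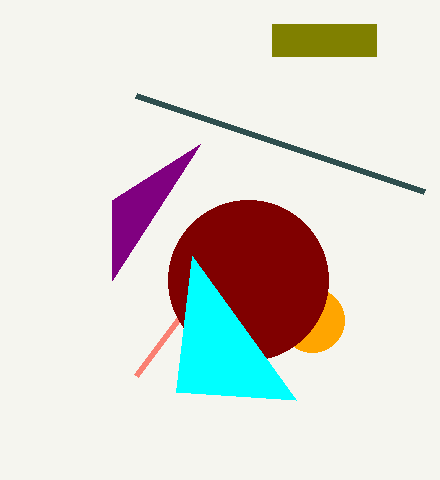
x0_1 = 424; y0_1 = 192; cx_2 = 312; cy_2 = 320; r_2 = 32; x1_3 = 136; y1_3 = 376; x0_4 = 272; y0_4 = 24; x1_4 = 376; y1_4 = 56; x1_5 = 112; y1_5 = 280; cx_6 = 248; r_6 = 80; y0_7 = 400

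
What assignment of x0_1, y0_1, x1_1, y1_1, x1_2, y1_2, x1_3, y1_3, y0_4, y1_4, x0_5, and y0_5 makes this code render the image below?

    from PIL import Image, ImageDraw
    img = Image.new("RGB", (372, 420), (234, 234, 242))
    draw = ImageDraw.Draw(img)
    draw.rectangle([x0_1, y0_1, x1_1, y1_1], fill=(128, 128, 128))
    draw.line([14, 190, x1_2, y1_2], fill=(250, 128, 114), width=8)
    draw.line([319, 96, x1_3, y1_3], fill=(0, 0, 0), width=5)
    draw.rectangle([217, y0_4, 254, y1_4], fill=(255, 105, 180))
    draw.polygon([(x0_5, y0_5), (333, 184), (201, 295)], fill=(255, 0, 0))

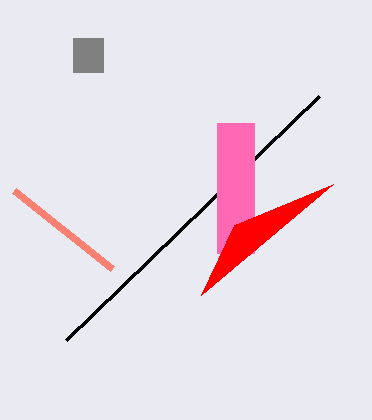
x0_1 = 73; y0_1 = 38; x1_1 = 103; y1_1 = 72; x1_2 = 112; y1_2 = 268; x1_3 = 66; y1_3 = 340; y0_4 = 123; y1_4 = 253; x0_5 = 234; y0_5 = 225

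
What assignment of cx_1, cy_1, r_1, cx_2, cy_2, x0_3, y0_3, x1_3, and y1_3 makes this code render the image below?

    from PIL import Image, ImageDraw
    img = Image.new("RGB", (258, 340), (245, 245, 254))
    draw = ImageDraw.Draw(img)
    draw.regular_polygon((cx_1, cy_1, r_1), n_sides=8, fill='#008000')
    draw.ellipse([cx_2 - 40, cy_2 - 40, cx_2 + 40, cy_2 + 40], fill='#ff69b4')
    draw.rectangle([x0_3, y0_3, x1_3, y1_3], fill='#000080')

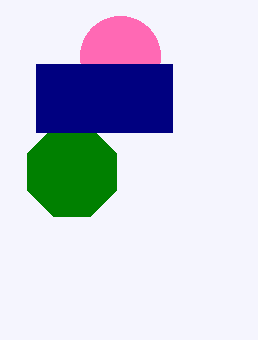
cx_1 = 72
cy_1 = 172
r_1 = 48
cx_2 = 120
cy_2 = 56
x0_3 = 36
y0_3 = 64
x1_3 = 172
y1_3 = 132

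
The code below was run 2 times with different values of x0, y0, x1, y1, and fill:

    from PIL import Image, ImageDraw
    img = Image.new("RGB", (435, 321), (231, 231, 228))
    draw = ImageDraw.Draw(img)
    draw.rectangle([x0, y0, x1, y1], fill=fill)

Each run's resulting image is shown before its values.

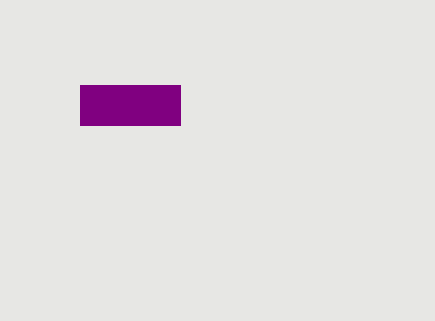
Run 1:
x0 = 80, y0 = 85, x1 = 180, y1 = 125, fill = 'purple'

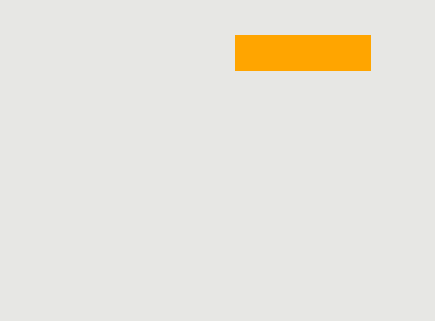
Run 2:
x0 = 235, y0 = 35, x1 = 370, y1 = 70, fill = 'orange'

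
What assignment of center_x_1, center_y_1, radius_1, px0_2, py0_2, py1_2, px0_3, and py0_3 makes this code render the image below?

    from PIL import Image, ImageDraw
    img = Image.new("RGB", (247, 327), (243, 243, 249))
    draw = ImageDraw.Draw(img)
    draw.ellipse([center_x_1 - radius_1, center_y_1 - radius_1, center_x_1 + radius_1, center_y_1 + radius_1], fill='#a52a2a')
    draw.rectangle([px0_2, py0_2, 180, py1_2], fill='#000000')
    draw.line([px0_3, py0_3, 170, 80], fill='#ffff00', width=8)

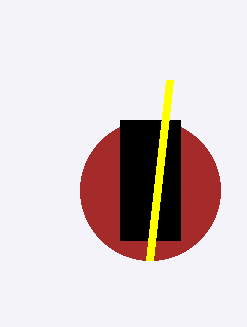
center_x_1 = 150
center_y_1 = 190
radius_1 = 70
px0_2 = 120
py0_2 = 120
py1_2 = 240
px0_3 = 150
py0_3 = 260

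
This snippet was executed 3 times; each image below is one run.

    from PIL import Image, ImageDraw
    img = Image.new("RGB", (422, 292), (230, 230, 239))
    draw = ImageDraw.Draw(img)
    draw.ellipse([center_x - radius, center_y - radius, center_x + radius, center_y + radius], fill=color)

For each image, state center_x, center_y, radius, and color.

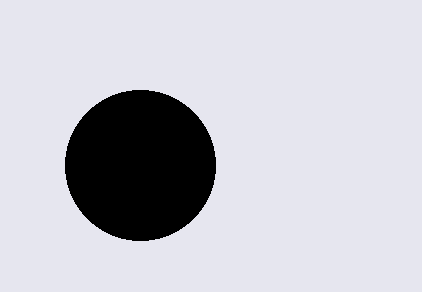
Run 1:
center_x = 140; center_y = 165; radius = 75; color = 'black'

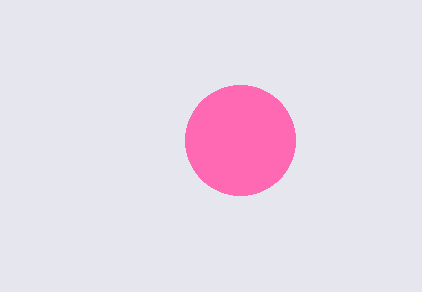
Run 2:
center_x = 240
center_y = 140
radius = 55
color = 'hotpink'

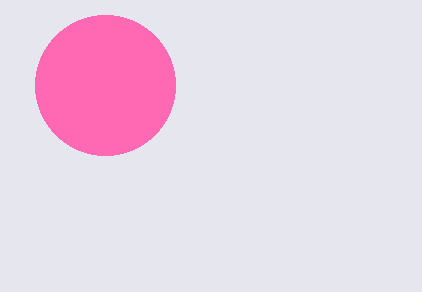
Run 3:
center_x = 105; center_y = 85; radius = 70; color = 'hotpink'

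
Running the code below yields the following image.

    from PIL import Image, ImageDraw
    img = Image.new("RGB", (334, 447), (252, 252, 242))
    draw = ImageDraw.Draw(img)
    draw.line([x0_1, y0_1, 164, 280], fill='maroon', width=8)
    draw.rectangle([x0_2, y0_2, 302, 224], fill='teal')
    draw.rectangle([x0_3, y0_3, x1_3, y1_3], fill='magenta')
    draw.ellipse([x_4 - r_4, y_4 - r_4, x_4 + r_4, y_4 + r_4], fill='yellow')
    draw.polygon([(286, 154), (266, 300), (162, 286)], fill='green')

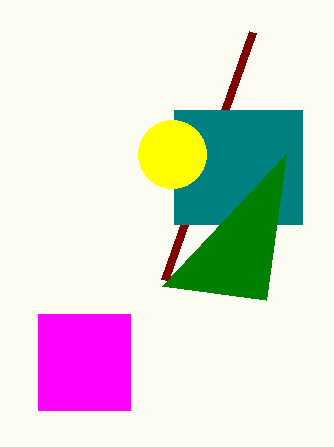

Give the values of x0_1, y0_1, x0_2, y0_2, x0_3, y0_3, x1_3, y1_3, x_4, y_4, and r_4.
x0_1 = 252
y0_1 = 32
x0_2 = 174
y0_2 = 110
x0_3 = 38
y0_3 = 314
x1_3 = 130
y1_3 = 410
x_4 = 172
y_4 = 154
r_4 = 34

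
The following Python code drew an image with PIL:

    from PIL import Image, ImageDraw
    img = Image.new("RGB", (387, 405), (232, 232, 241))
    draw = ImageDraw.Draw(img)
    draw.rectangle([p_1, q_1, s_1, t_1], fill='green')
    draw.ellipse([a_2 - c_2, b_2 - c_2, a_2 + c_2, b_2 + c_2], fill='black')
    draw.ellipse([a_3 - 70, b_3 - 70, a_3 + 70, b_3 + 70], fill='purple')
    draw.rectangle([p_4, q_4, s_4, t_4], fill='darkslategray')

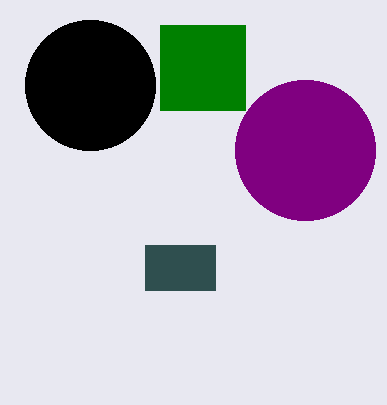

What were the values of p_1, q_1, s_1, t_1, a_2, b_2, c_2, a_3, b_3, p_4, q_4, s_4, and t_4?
p_1 = 160, q_1 = 25, s_1 = 245, t_1 = 110, a_2 = 90, b_2 = 85, c_2 = 65, a_3 = 305, b_3 = 150, p_4 = 145, q_4 = 245, s_4 = 215, t_4 = 290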